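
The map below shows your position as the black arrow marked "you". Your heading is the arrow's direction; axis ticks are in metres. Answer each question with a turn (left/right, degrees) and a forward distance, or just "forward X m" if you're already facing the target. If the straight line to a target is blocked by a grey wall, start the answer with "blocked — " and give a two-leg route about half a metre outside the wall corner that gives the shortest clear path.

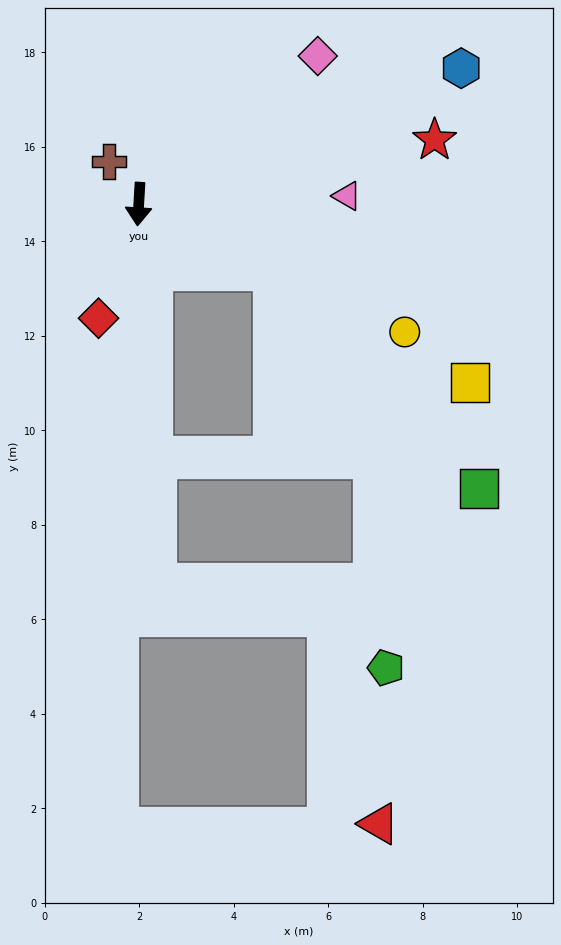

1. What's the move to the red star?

turn left 106°, forward 6.4 m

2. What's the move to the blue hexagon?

turn left 116°, forward 7.4 m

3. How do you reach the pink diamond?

turn left 133°, forward 4.9 m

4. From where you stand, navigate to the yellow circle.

turn left 68°, forward 6.2 m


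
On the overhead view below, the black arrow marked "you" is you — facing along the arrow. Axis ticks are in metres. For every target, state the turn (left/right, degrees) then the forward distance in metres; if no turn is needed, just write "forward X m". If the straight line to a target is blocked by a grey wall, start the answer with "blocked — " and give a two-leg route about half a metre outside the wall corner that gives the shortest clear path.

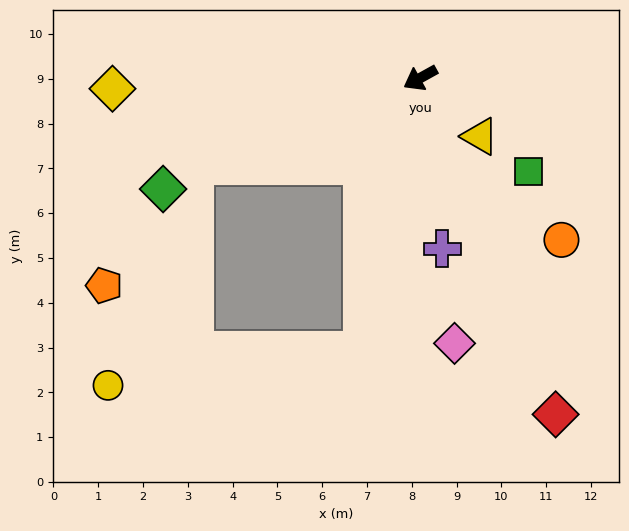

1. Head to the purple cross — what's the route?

turn left 68°, forward 3.8 m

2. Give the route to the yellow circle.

blocked — turn left 49°, forward 6.2 m, then turn right 70°, forward 5.7 m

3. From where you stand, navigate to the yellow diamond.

turn right 27°, forward 6.9 m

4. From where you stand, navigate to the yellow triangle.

turn left 107°, forward 1.9 m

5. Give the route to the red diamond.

turn left 83°, forward 8.1 m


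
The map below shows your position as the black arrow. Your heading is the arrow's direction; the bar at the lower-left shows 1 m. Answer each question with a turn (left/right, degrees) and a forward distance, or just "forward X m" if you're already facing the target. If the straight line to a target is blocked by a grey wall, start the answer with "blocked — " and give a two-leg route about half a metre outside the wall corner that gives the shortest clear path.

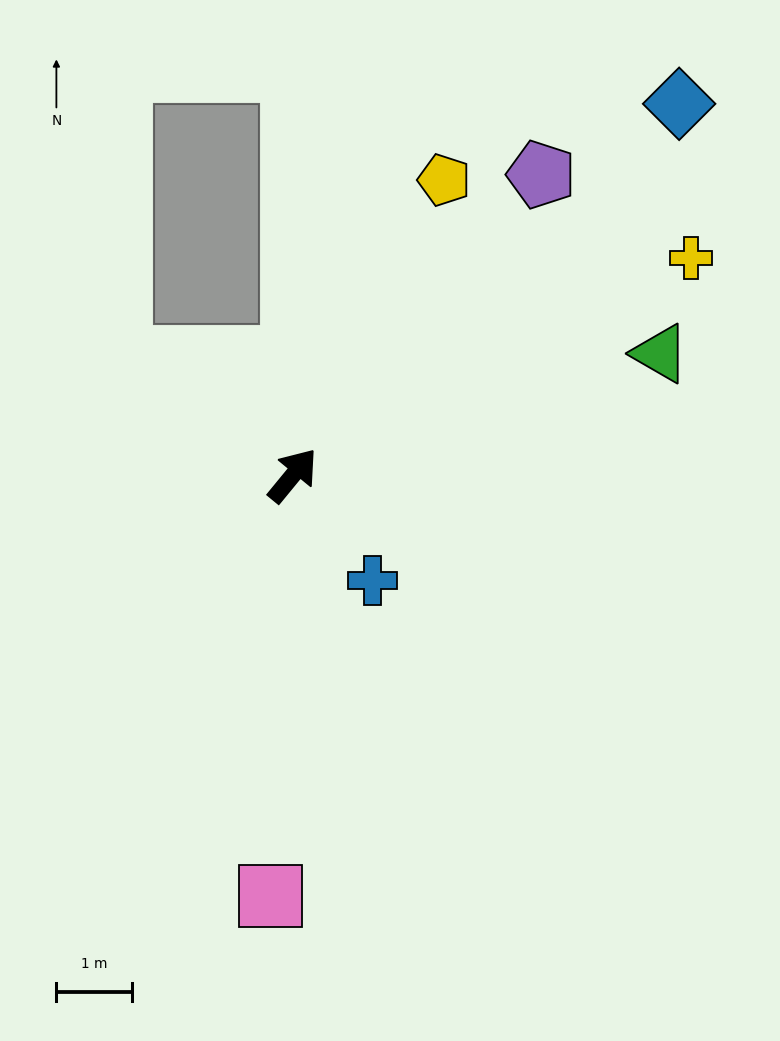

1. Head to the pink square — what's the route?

turn right 144°, forward 5.6 m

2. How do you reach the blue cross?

turn right 104°, forward 1.7 m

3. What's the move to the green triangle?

turn right 32°, forward 5.1 m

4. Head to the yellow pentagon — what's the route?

turn left 12°, forward 4.4 m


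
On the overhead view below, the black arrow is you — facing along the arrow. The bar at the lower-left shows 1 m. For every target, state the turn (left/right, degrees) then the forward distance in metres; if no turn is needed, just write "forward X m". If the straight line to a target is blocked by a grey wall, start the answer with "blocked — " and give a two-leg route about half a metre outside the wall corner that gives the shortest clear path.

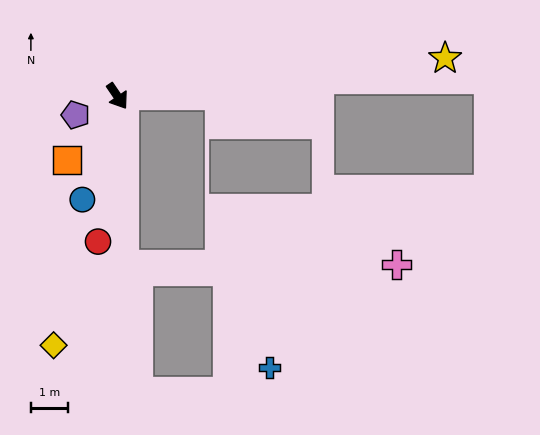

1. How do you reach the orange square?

turn right 73°, forward 2.2 m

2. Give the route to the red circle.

turn right 42°, forward 4.0 m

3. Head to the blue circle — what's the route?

turn right 53°, forward 3.0 m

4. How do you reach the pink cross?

blocked — turn right 32°, forward 4.6 m, then turn left 88°, forward 7.4 m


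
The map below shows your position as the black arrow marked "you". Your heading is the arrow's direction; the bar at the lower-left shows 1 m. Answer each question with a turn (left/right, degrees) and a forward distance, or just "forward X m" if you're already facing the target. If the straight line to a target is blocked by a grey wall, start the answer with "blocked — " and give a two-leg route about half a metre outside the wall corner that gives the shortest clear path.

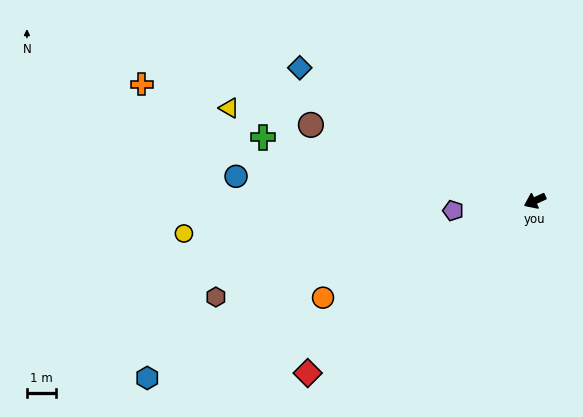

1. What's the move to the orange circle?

forward 8.0 m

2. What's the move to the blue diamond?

turn right 54°, forward 9.2 m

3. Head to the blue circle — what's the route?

turn right 30°, forward 10.2 m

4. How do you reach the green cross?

turn right 38°, forward 9.5 m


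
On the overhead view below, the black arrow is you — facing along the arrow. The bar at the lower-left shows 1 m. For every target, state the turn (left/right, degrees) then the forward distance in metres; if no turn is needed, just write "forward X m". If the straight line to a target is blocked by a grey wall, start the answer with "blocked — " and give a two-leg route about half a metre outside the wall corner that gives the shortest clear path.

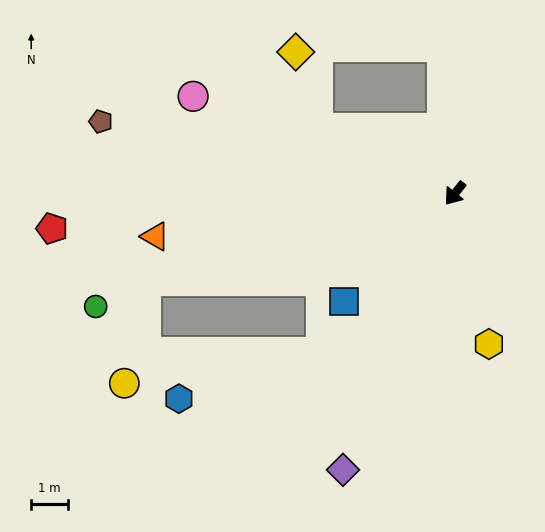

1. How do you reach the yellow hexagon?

turn left 51°, forward 4.2 m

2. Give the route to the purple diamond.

turn left 17°, forward 8.2 m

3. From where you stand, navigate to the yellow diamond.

blocked — turn right 77°, forward 4.2 m, then turn right 48°, forward 2.2 m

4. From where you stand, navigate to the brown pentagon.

turn right 63°, forward 9.9 m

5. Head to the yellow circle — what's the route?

blocked — turn right 36°, forward 8.8 m, then turn left 63°, forward 2.9 m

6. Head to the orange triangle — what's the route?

turn right 43°, forward 8.3 m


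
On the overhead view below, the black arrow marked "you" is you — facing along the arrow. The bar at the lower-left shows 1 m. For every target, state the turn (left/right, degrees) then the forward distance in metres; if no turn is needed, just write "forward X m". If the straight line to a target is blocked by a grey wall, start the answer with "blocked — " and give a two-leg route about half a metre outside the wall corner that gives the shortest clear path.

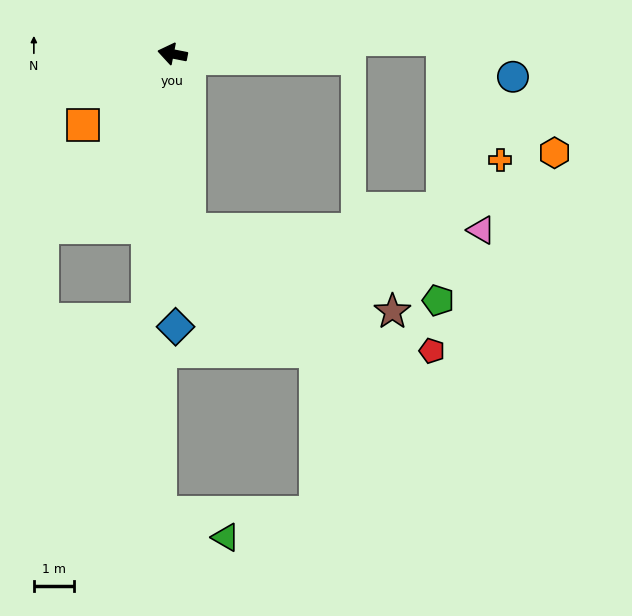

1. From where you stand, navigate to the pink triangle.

blocked — turn left 106°, forward 4.5 m, then turn left 85°, forward 7.3 m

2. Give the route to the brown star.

blocked — turn left 106°, forward 4.5 m, then turn left 63°, forward 5.5 m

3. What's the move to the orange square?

turn left 50°, forward 2.9 m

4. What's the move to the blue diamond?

turn left 102°, forward 6.9 m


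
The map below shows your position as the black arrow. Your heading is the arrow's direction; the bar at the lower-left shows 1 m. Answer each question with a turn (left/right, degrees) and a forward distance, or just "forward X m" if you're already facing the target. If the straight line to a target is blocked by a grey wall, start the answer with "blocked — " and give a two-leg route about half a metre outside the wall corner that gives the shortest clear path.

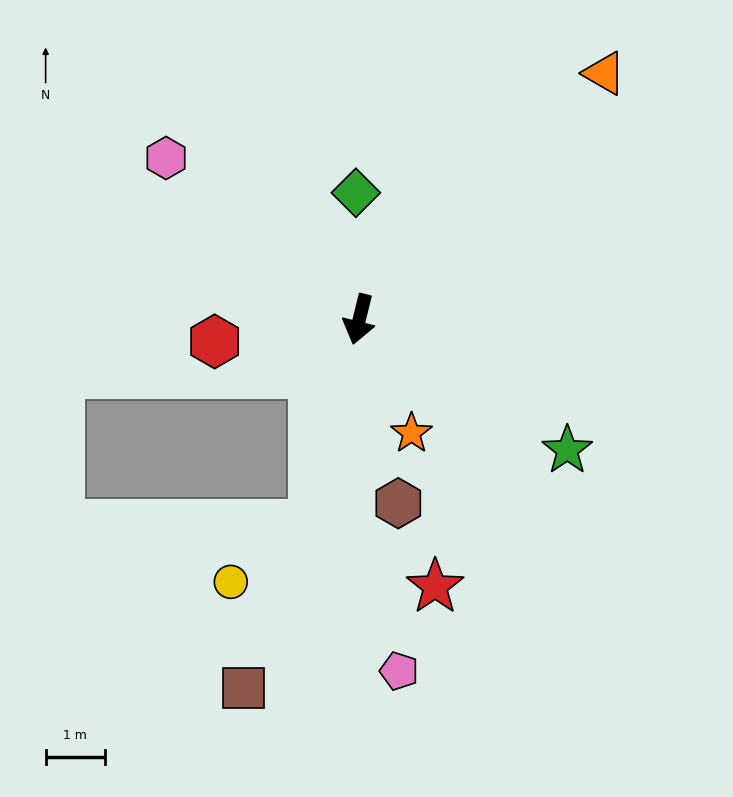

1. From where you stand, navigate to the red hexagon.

turn right 67°, forward 2.5 m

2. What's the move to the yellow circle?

blocked — forward 3.5 m, then turn right 42°, forward 1.7 m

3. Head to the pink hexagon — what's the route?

turn right 116°, forward 4.2 m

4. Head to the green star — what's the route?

turn left 72°, forward 4.1 m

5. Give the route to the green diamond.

turn right 165°, forward 2.1 m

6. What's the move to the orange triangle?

turn left 149°, forward 5.8 m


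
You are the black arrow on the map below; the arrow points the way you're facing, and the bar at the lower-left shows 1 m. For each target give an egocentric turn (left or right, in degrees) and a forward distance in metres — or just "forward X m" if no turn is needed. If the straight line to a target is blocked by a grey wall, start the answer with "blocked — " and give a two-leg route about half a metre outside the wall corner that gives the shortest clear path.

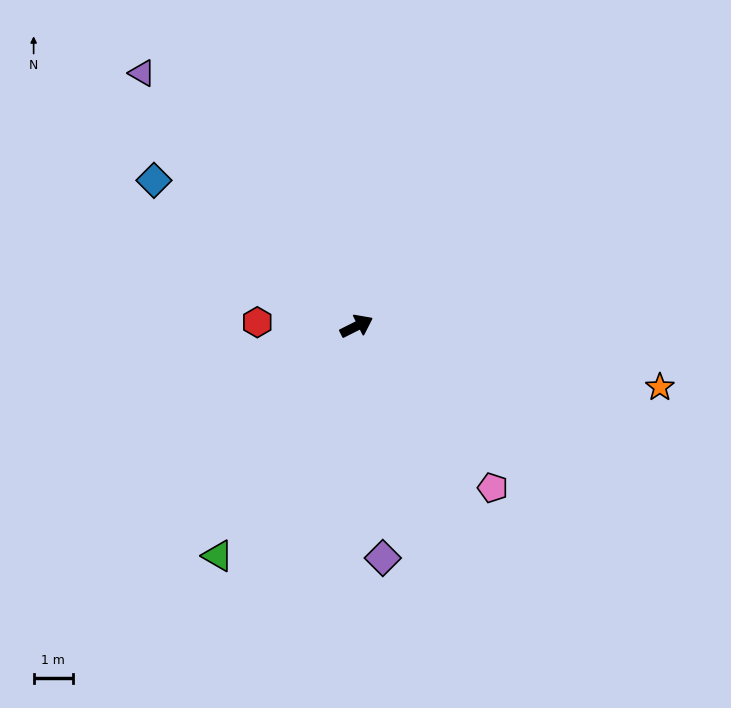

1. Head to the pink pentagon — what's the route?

turn right 77°, forward 5.3 m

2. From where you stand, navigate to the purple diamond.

turn right 110°, forward 5.9 m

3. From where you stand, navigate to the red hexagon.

turn left 151°, forward 2.5 m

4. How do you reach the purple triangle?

turn left 104°, forward 8.4 m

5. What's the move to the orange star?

turn right 38°, forward 7.8 m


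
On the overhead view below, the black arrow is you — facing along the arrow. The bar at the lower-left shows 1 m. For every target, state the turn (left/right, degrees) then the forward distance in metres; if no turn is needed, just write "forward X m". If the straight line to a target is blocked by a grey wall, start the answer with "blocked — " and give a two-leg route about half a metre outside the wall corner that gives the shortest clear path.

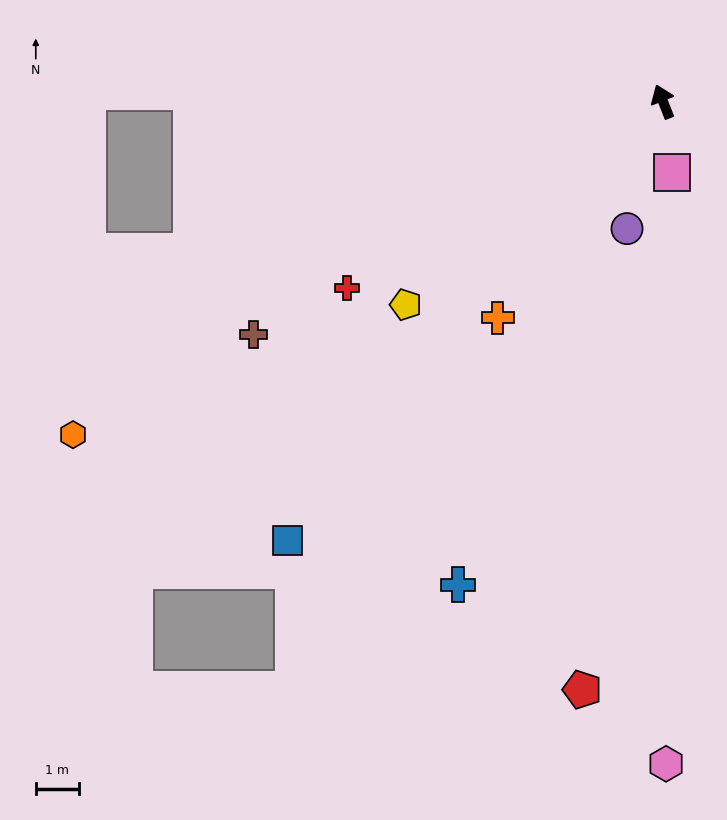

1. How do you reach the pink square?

turn left 166°, forward 1.7 m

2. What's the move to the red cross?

turn left 99°, forward 8.6 m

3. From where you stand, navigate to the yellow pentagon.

turn left 107°, forward 7.6 m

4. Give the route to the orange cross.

turn left 121°, forward 6.3 m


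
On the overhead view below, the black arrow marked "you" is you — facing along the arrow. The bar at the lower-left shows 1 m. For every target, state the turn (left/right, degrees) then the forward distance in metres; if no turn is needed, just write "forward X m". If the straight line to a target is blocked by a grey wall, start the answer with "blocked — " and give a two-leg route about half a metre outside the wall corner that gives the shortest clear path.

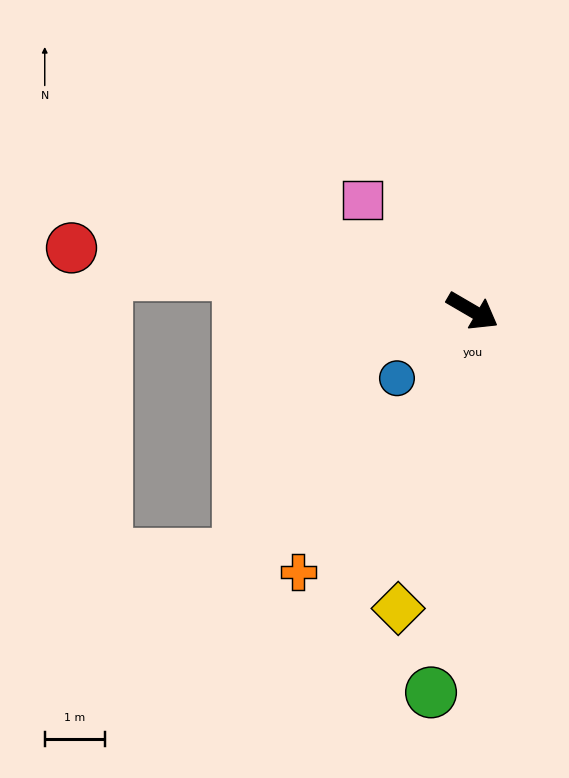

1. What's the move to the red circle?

turn right 159°, forward 6.8 m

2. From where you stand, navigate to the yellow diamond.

turn right 74°, forward 5.1 m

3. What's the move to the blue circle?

turn right 108°, forward 1.7 m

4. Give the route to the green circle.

turn right 66°, forward 6.4 m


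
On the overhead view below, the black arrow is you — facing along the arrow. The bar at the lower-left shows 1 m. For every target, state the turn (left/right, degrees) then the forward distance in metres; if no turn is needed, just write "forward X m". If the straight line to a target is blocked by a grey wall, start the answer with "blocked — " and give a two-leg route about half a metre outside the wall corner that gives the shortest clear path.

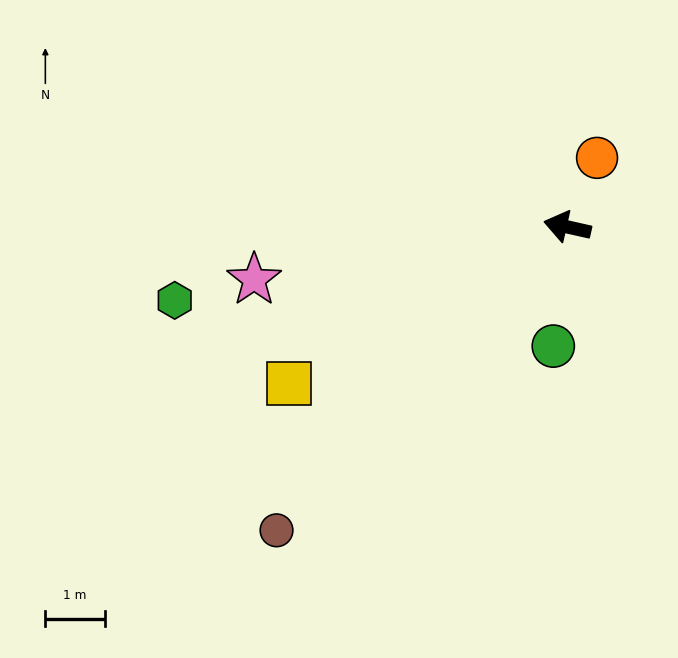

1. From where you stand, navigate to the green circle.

turn left 96°, forward 2.0 m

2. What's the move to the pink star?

turn left 22°, forward 5.3 m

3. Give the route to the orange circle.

turn right 101°, forward 1.3 m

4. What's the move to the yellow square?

turn left 42°, forward 5.4 m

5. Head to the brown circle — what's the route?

turn left 59°, forward 7.1 m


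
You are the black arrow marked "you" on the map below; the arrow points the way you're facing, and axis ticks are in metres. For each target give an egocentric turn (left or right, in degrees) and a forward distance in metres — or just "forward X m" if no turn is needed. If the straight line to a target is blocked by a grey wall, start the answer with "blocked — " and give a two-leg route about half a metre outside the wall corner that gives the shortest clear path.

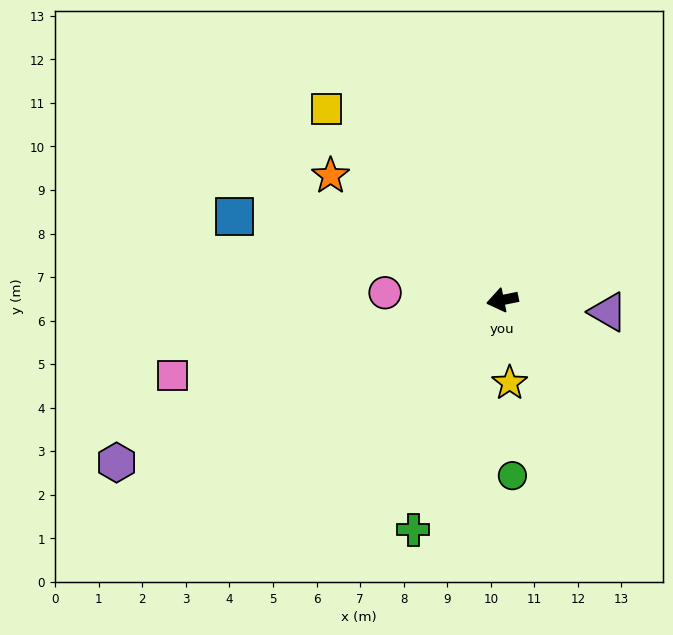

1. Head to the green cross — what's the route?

turn left 57°, forward 5.7 m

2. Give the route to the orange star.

turn right 47°, forward 4.9 m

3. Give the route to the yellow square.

turn right 59°, forward 6.0 m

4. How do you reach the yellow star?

turn left 84°, forward 1.9 m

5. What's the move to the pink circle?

turn right 15°, forward 2.7 m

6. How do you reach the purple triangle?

turn left 162°, forward 2.4 m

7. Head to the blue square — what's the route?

turn right 29°, forward 6.4 m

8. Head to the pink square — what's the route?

forward 7.8 m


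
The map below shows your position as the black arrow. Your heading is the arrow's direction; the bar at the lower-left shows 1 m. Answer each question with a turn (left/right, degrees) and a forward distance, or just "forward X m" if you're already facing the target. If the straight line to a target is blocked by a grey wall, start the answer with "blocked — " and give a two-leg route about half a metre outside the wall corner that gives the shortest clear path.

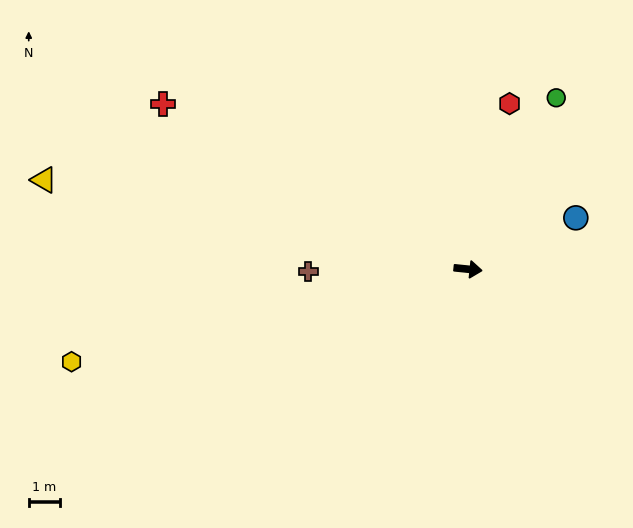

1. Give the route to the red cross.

turn left 157°, forward 11.2 m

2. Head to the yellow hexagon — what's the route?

turn right 161°, forward 13.1 m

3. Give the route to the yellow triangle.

turn left 174°, forward 14.0 m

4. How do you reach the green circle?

turn left 69°, forward 6.2 m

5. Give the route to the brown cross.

turn right 173°, forward 5.2 m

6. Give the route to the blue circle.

turn left 31°, forward 3.9 m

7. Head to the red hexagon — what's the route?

turn left 82°, forward 5.5 m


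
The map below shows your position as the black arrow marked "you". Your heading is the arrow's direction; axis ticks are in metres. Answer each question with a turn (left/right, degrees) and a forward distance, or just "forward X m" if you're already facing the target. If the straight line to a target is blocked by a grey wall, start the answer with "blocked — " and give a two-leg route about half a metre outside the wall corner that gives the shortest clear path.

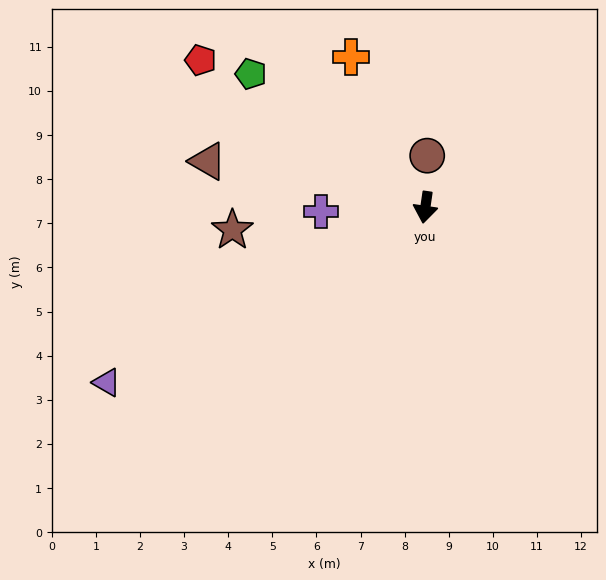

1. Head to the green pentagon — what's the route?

turn right 119°, forward 5.0 m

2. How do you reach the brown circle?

turn right 174°, forward 1.2 m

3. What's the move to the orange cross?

turn right 145°, forward 3.8 m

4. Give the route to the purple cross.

turn right 79°, forward 2.4 m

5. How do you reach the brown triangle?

turn right 94°, forward 5.0 m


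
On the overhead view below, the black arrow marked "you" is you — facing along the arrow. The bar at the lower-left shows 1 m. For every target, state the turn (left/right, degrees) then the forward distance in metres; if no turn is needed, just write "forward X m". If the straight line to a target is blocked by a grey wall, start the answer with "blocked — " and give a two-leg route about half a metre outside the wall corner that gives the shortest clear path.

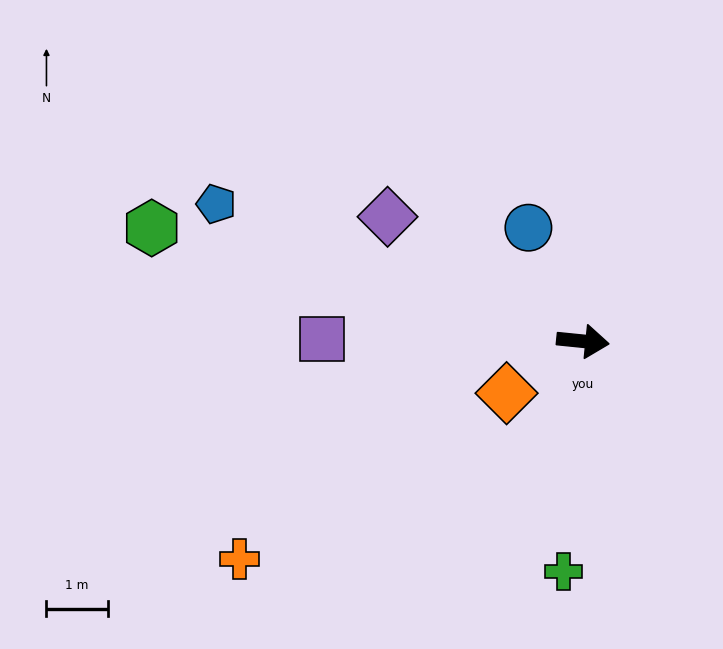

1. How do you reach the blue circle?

turn left 121°, forward 2.1 m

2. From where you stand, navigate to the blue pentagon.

turn left 165°, forward 6.4 m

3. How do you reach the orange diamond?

turn right 140°, forward 1.5 m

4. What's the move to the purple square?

turn right 175°, forward 4.3 m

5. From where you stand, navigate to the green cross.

turn right 89°, forward 3.8 m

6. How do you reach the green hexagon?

turn left 171°, forward 7.3 m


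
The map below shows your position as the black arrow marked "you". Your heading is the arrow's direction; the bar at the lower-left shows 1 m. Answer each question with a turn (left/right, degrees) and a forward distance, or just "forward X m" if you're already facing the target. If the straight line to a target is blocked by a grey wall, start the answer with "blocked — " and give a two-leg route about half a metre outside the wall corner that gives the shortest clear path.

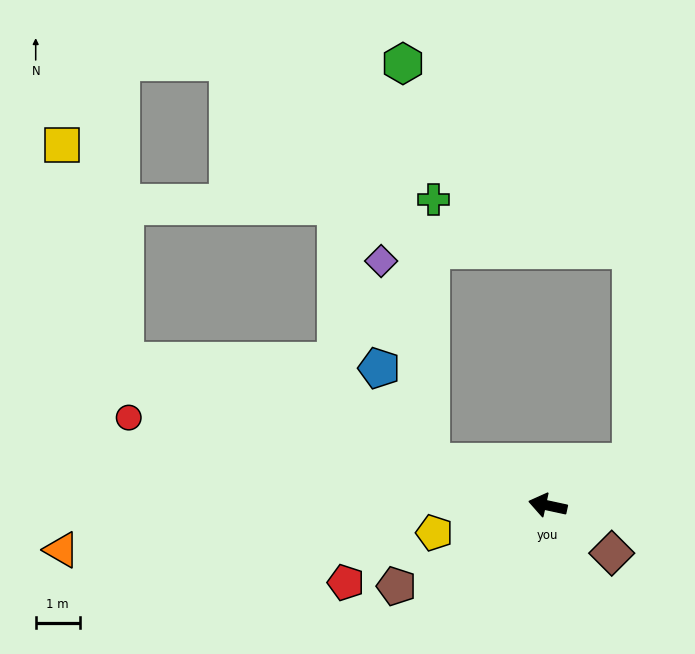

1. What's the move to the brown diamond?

turn left 155°, forward 1.8 m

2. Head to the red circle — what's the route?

forward 9.7 m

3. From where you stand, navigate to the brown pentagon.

turn left 40°, forward 3.9 m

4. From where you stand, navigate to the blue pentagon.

blocked — turn right 8°, forward 2.8 m, then turn right 41°, forward 2.4 m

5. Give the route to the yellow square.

blocked — turn right 7°, forward 10.1 m, then turn right 54°, forward 5.1 m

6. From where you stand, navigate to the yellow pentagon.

turn left 26°, forward 2.6 m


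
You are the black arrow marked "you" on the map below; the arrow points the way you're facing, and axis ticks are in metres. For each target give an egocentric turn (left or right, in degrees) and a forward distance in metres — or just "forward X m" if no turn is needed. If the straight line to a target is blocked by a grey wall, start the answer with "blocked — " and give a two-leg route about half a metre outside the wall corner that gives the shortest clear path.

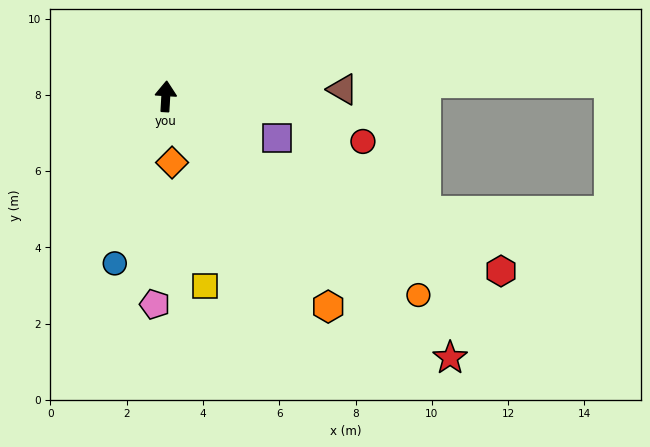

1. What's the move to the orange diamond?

turn right 171°, forward 1.7 m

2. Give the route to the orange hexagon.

turn right 139°, forward 7.0 m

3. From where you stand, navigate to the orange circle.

turn right 125°, forward 8.4 m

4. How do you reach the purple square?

turn right 107°, forward 3.1 m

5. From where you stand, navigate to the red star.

turn right 129°, forward 10.1 m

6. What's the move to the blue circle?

turn left 166°, forward 4.6 m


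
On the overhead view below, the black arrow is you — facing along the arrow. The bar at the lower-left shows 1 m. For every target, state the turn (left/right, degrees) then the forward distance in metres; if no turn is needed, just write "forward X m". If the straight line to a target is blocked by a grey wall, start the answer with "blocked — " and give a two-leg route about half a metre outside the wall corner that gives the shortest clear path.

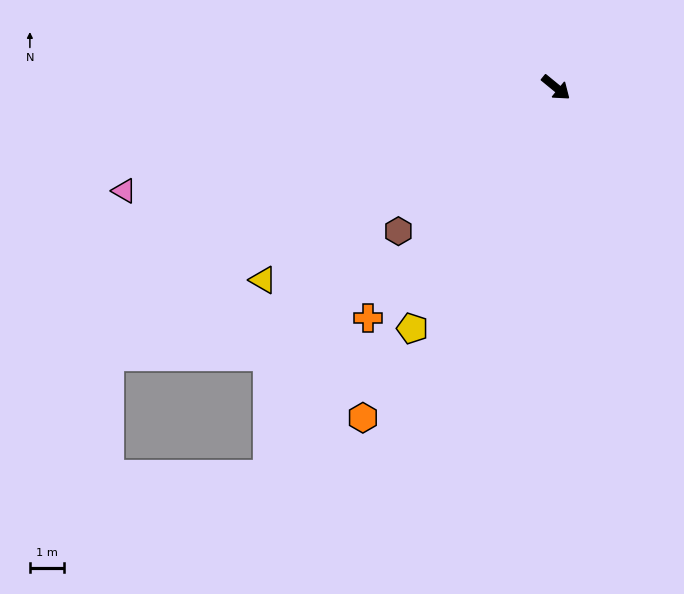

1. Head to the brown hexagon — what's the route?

turn right 98°, forward 6.2 m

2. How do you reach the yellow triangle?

turn right 107°, forward 10.1 m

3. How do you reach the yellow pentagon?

turn right 81°, forward 8.1 m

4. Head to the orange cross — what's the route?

turn right 90°, forward 8.6 m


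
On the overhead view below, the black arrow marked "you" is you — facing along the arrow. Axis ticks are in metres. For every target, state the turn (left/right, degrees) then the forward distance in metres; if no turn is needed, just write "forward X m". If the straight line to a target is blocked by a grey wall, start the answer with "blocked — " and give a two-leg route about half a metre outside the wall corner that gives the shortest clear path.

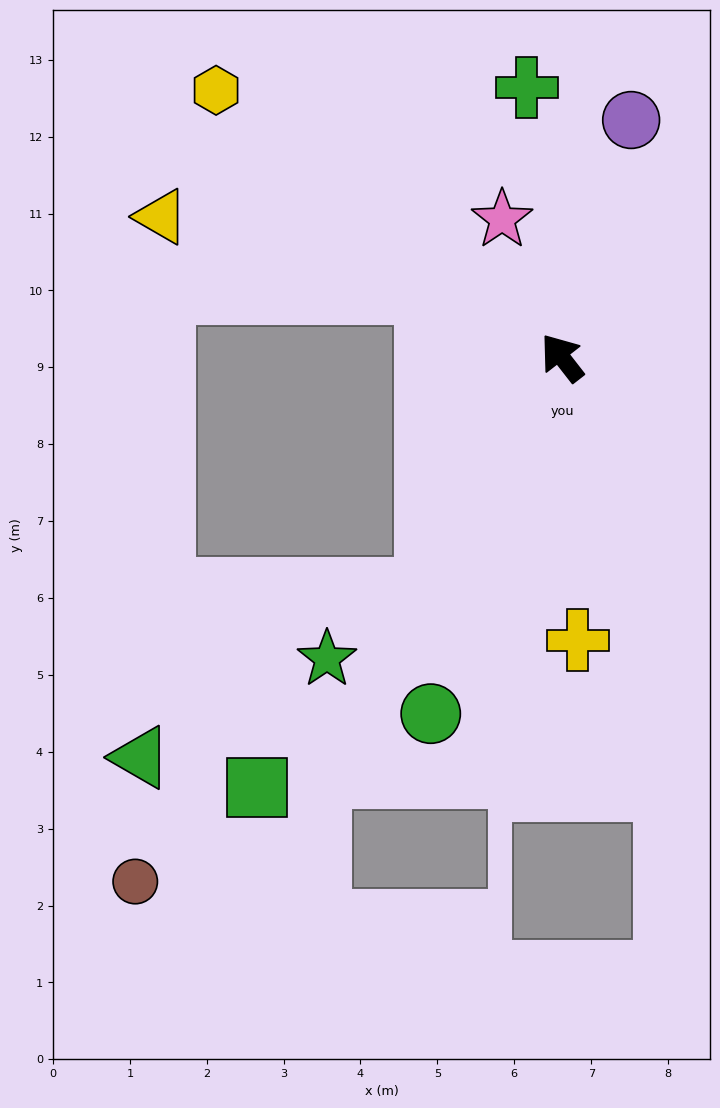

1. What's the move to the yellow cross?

turn left 145°, forward 3.7 m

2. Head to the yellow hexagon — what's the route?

turn left 14°, forward 5.7 m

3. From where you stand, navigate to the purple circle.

turn right 54°, forward 3.2 m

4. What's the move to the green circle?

turn left 122°, forward 4.9 m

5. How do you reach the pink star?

turn right 15°, forward 2.0 m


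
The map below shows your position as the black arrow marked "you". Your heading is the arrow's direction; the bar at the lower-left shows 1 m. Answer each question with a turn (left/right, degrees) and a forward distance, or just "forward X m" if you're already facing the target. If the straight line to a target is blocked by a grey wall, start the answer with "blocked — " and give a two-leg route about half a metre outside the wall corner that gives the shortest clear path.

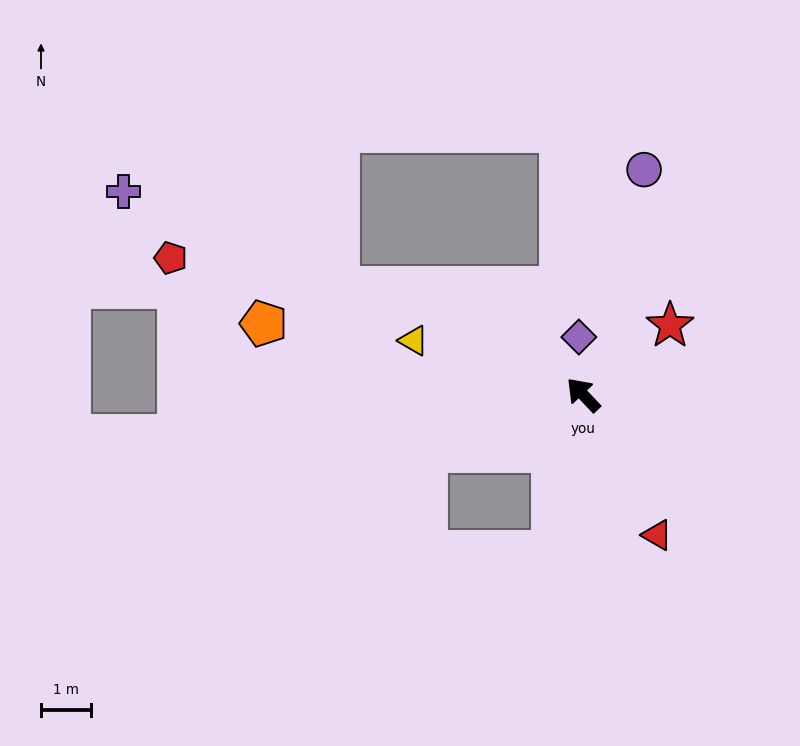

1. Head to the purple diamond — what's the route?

turn right 39°, forward 1.2 m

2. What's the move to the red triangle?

turn left 164°, forward 3.2 m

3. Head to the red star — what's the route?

turn right 95°, forward 2.2 m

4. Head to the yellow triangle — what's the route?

turn left 29°, forward 3.5 m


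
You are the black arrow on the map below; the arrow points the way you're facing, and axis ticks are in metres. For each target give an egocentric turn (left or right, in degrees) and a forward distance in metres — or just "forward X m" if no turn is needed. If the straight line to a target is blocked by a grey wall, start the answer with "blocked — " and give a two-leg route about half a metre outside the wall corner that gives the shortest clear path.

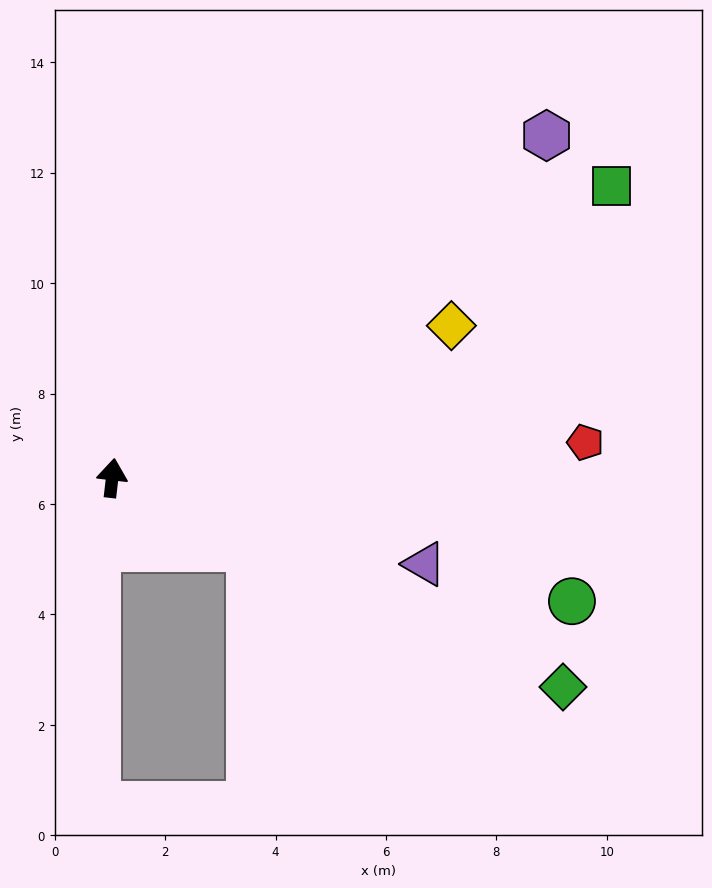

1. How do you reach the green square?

turn right 53°, forward 10.5 m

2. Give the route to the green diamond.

turn right 108°, forward 9.0 m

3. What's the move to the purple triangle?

turn right 99°, forward 5.9 m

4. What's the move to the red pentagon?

turn right 79°, forward 8.6 m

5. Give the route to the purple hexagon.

turn right 45°, forward 10.0 m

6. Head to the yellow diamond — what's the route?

turn right 59°, forward 6.7 m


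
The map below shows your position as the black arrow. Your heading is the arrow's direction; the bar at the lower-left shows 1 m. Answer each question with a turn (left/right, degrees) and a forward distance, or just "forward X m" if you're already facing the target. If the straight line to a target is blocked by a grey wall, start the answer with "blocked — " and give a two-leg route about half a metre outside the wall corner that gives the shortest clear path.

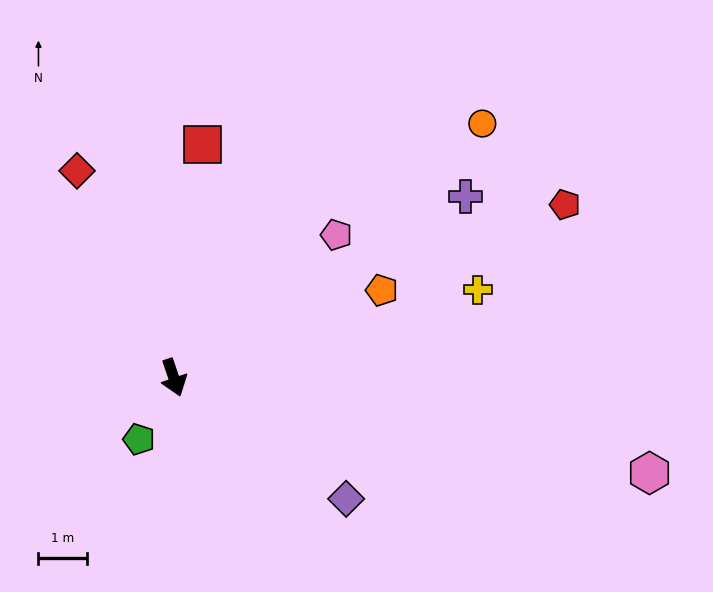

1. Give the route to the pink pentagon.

turn left 112°, forward 4.5 m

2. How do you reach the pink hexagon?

turn left 60°, forward 10.1 m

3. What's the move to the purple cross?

turn left 103°, forward 7.1 m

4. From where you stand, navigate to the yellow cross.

turn left 87°, forward 6.6 m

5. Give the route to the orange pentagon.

turn left 94°, forward 4.7 m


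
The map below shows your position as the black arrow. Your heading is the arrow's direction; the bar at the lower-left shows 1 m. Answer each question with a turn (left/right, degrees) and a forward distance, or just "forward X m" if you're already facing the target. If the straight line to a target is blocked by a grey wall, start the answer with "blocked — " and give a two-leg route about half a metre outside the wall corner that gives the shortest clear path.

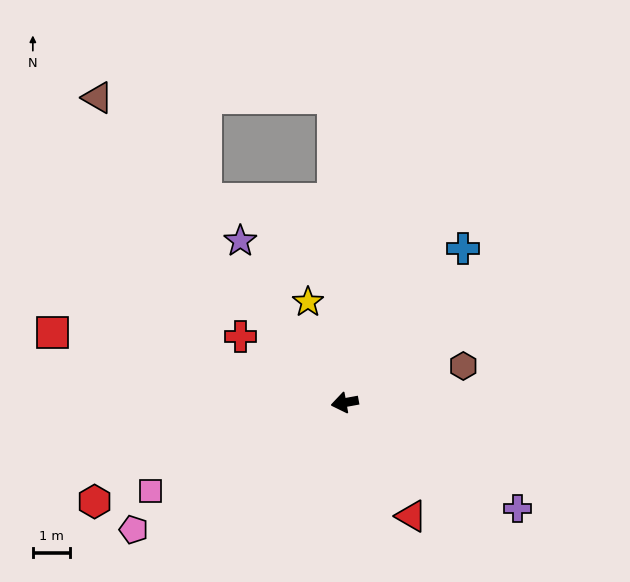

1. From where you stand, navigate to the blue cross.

turn right 138°, forward 5.2 m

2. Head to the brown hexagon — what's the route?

turn right 173°, forward 3.3 m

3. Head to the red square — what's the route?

turn right 24°, forward 8.0 m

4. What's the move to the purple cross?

turn left 138°, forward 5.4 m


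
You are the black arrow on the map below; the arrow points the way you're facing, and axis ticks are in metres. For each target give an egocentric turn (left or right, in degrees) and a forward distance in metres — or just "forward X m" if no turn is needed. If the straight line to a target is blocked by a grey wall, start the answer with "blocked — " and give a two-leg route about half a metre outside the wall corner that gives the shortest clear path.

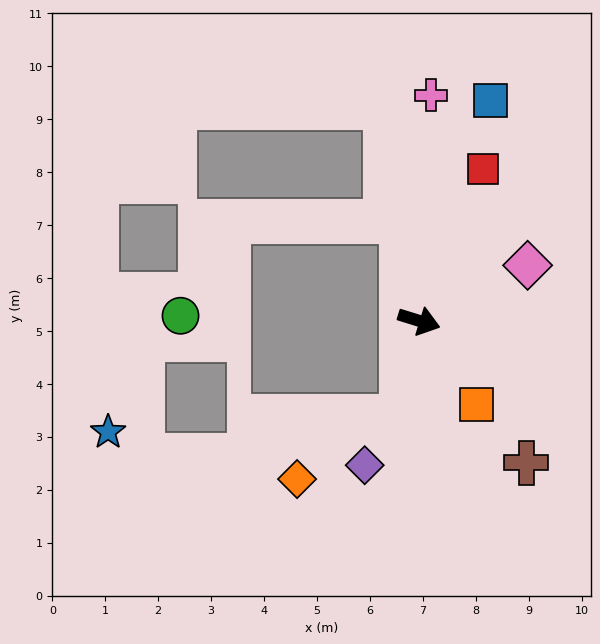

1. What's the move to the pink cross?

turn left 104°, forward 4.3 m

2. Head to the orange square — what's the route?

turn right 38°, forward 1.9 m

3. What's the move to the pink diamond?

turn left 44°, forward 2.3 m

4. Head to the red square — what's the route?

turn left 84°, forward 3.1 m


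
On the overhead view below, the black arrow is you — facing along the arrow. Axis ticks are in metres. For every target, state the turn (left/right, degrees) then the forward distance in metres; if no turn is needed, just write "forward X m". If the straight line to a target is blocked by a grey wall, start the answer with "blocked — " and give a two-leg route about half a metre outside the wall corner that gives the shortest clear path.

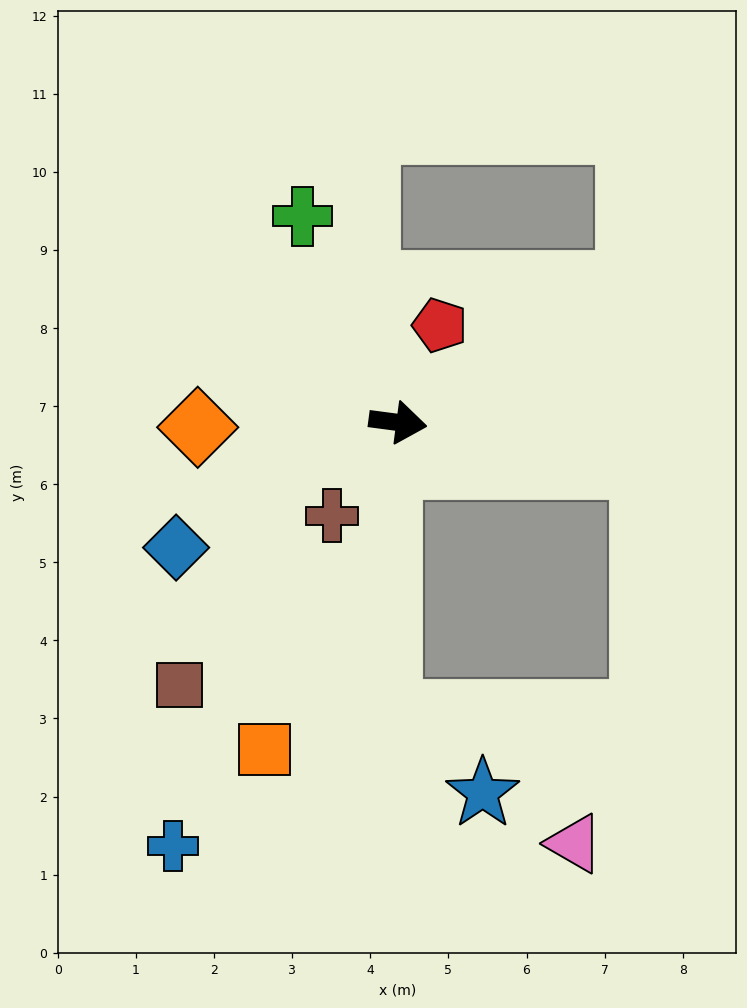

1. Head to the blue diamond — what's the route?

turn right 143°, forward 3.3 m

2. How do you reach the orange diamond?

turn right 171°, forward 2.6 m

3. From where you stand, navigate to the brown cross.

turn right 118°, forward 1.5 m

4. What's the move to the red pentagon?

turn left 74°, forward 1.4 m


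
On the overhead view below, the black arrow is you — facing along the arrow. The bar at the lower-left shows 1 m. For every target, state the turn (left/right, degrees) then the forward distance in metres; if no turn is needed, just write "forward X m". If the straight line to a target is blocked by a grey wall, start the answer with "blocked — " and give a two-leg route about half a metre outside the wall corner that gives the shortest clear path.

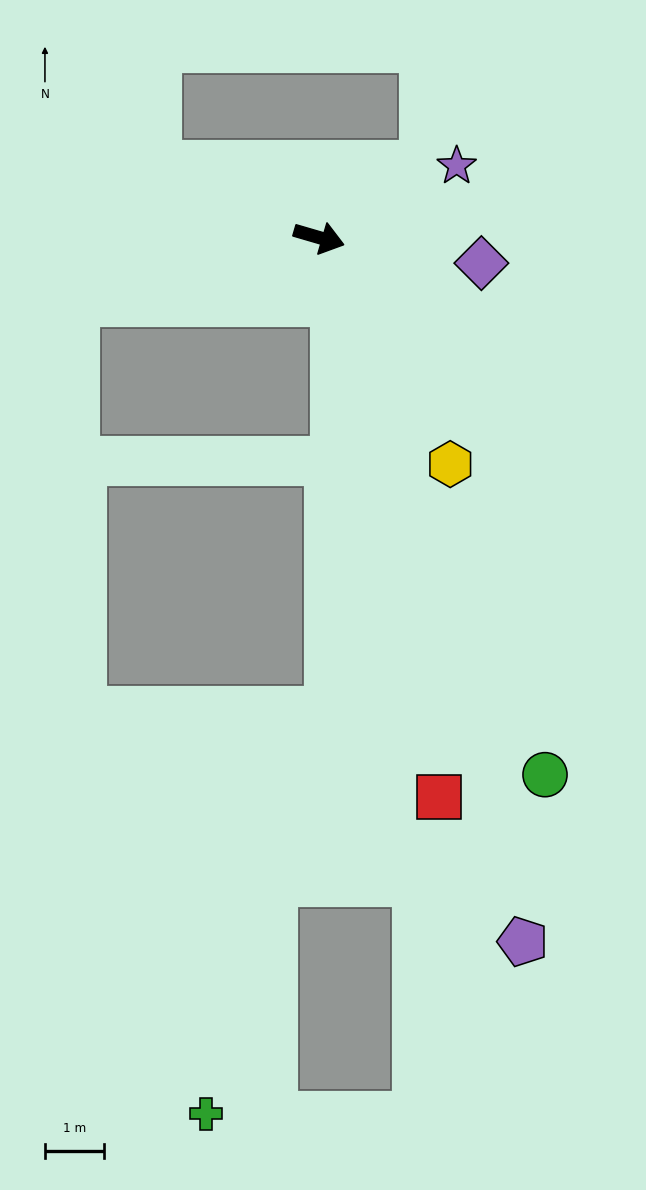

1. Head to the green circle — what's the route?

turn right 51°, forward 9.9 m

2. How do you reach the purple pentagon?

turn right 58°, forward 12.4 m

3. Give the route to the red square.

turn right 62°, forward 9.7 m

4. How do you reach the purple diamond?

turn left 7°, forward 2.8 m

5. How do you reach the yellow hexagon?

turn right 44°, forward 4.4 m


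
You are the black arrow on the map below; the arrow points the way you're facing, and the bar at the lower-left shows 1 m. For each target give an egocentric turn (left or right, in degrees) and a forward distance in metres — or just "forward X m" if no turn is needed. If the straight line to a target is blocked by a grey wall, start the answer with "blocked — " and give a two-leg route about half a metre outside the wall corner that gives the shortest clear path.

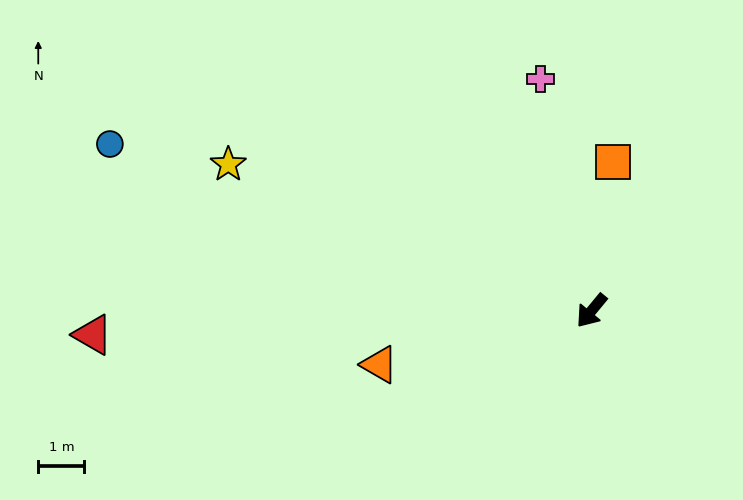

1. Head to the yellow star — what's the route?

turn right 72°, forward 8.5 m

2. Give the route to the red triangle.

turn right 48°, forward 10.8 m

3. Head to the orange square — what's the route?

turn right 149°, forward 3.3 m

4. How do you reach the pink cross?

turn right 128°, forward 5.1 m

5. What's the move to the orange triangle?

turn right 36°, forward 4.7 m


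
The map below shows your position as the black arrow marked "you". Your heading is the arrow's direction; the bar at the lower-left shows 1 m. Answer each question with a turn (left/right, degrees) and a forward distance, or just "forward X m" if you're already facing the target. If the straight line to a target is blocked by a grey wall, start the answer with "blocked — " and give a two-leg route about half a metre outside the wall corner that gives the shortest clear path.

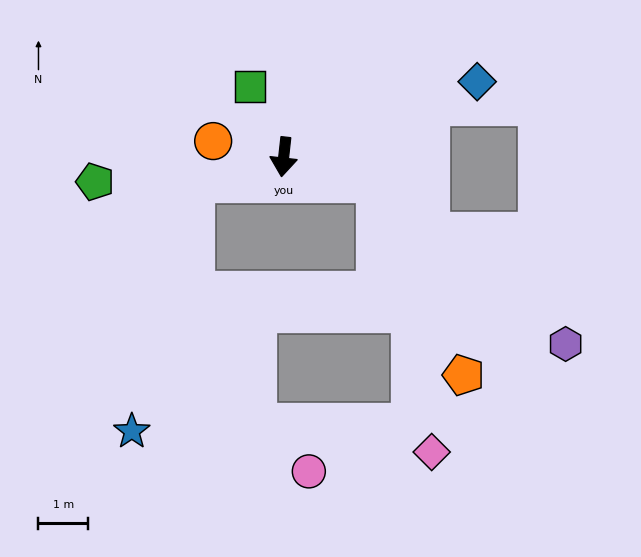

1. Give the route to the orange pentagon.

blocked — turn left 81°, forward 2.0 m, then turn right 51°, forward 4.3 m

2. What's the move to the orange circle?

turn right 96°, forward 1.5 m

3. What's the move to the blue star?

blocked — turn right 68°, forward 1.9 m, then turn left 60°, forward 5.2 m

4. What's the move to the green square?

turn right 148°, forward 1.6 m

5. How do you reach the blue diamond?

turn left 118°, forward 4.2 m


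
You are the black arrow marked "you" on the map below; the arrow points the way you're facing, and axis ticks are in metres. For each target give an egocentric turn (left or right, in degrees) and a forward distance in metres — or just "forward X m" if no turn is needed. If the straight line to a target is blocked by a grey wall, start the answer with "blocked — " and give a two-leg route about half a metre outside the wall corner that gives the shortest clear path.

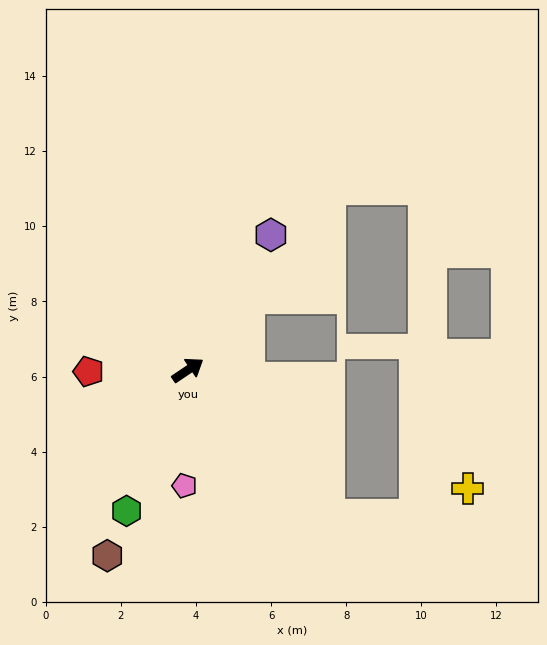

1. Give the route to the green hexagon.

turn right 147°, forward 4.1 m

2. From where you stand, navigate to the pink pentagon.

turn right 126°, forward 3.1 m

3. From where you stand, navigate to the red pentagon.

turn left 147°, forward 2.6 m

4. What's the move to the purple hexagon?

turn left 25°, forward 4.2 m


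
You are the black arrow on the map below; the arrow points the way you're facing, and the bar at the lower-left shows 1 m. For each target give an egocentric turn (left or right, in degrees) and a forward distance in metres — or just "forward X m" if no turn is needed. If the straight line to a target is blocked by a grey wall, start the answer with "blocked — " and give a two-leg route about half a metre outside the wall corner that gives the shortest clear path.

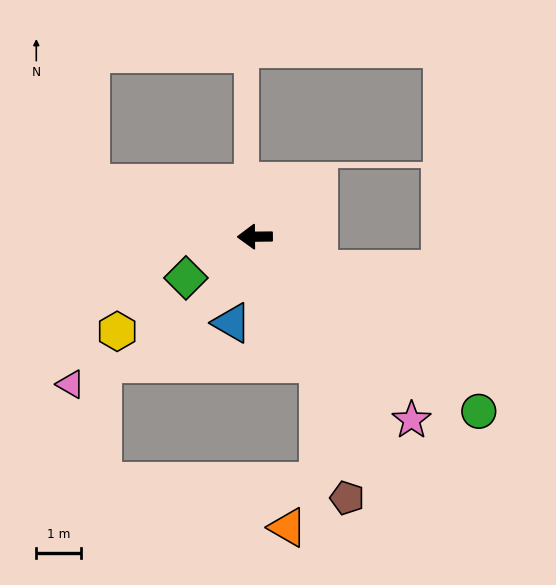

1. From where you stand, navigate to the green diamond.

turn left 30°, forward 1.8 m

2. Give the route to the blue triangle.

turn left 74°, forward 2.0 m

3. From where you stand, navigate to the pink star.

turn left 130°, forward 5.4 m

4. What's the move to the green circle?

turn left 141°, forward 6.4 m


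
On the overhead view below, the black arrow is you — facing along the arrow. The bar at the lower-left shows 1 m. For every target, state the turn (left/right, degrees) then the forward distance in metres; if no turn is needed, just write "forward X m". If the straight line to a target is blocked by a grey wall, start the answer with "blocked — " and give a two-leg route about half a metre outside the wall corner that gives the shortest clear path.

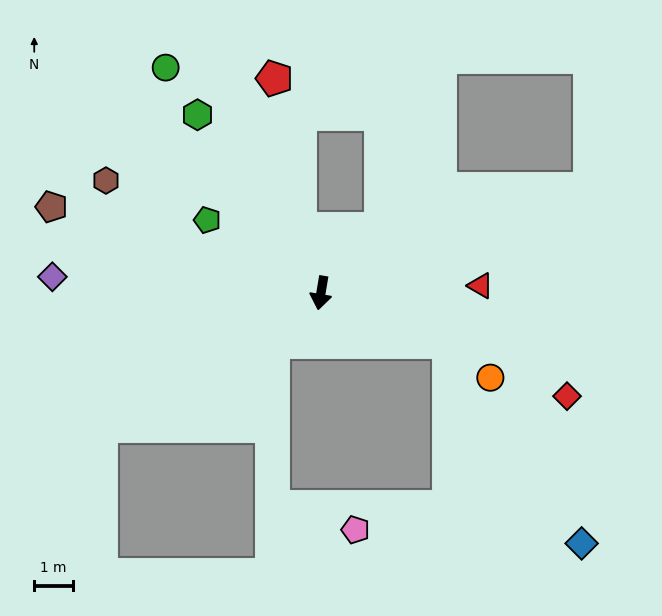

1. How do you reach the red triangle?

turn left 102°, forward 4.1 m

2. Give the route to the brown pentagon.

turn right 98°, forward 7.3 m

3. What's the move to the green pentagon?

turn right 113°, forward 3.5 m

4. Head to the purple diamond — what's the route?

turn right 84°, forward 6.9 m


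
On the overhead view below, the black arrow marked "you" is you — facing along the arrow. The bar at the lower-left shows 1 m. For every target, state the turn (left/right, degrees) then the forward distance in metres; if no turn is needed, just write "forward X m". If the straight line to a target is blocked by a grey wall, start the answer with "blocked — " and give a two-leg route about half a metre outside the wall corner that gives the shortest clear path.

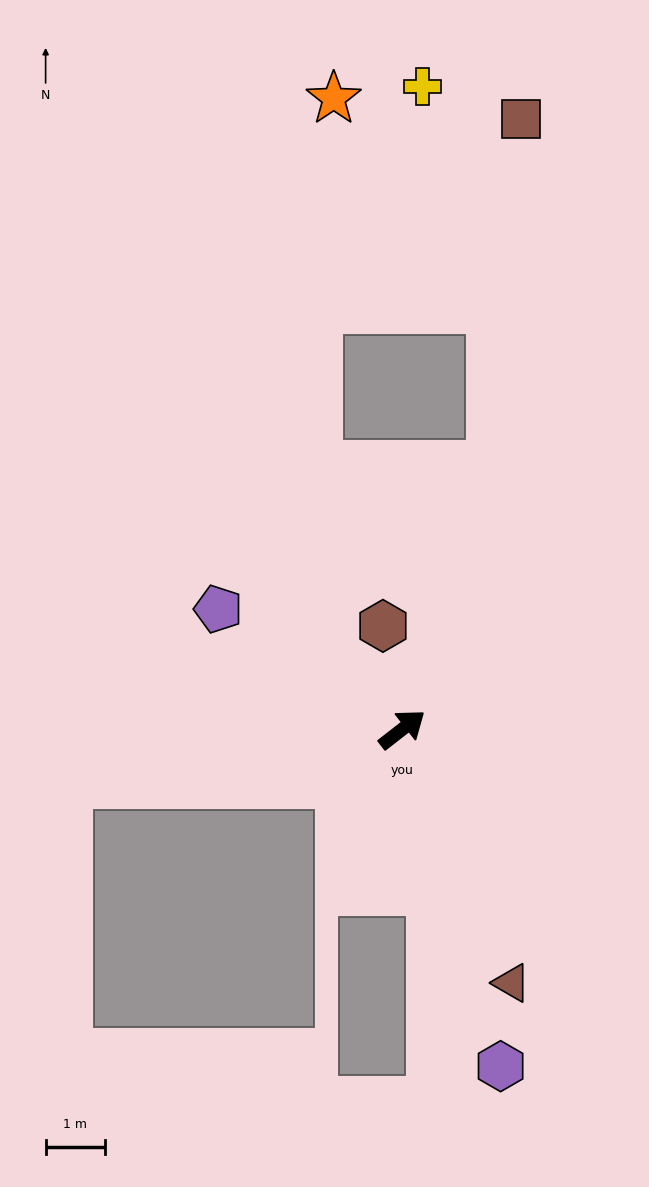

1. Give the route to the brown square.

blocked — turn left 33°, forward 4.7 m, then turn left 14°, forward 5.9 m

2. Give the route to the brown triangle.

turn right 105°, forward 4.7 m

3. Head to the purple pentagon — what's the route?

turn left 109°, forward 3.7 m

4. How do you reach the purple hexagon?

turn right 112°, forward 5.9 m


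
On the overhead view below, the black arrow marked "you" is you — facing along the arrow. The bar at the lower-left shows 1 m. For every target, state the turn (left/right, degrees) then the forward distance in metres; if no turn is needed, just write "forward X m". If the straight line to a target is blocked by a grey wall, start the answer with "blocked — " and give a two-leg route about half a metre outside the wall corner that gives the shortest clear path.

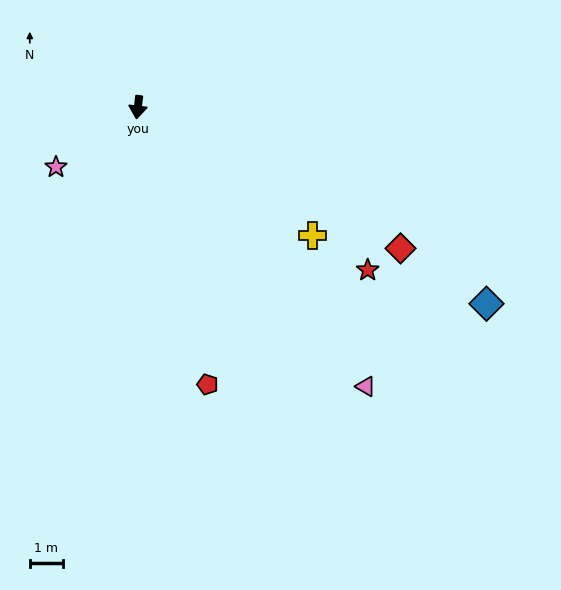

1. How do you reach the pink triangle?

turn left 46°, forward 10.9 m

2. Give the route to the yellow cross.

turn left 61°, forward 6.6 m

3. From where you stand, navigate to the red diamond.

turn left 69°, forward 9.1 m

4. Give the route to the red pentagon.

turn left 21°, forward 8.7 m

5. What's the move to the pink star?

turn right 47°, forward 3.1 m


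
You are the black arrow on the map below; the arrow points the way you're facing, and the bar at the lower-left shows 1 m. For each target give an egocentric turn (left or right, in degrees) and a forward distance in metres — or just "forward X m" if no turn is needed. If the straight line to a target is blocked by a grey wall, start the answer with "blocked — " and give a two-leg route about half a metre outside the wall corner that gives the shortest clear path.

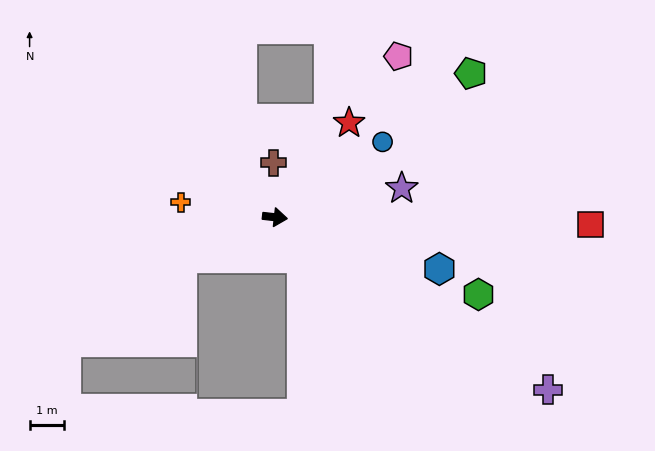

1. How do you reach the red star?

turn left 58°, forward 3.5 m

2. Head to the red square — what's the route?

turn left 5°, forward 9.2 m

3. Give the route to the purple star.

turn left 19°, forward 3.8 m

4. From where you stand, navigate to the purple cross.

turn right 26°, forward 9.4 m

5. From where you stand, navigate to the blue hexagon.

turn right 11°, forward 5.0 m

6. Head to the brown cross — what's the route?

turn left 98°, forward 1.6 m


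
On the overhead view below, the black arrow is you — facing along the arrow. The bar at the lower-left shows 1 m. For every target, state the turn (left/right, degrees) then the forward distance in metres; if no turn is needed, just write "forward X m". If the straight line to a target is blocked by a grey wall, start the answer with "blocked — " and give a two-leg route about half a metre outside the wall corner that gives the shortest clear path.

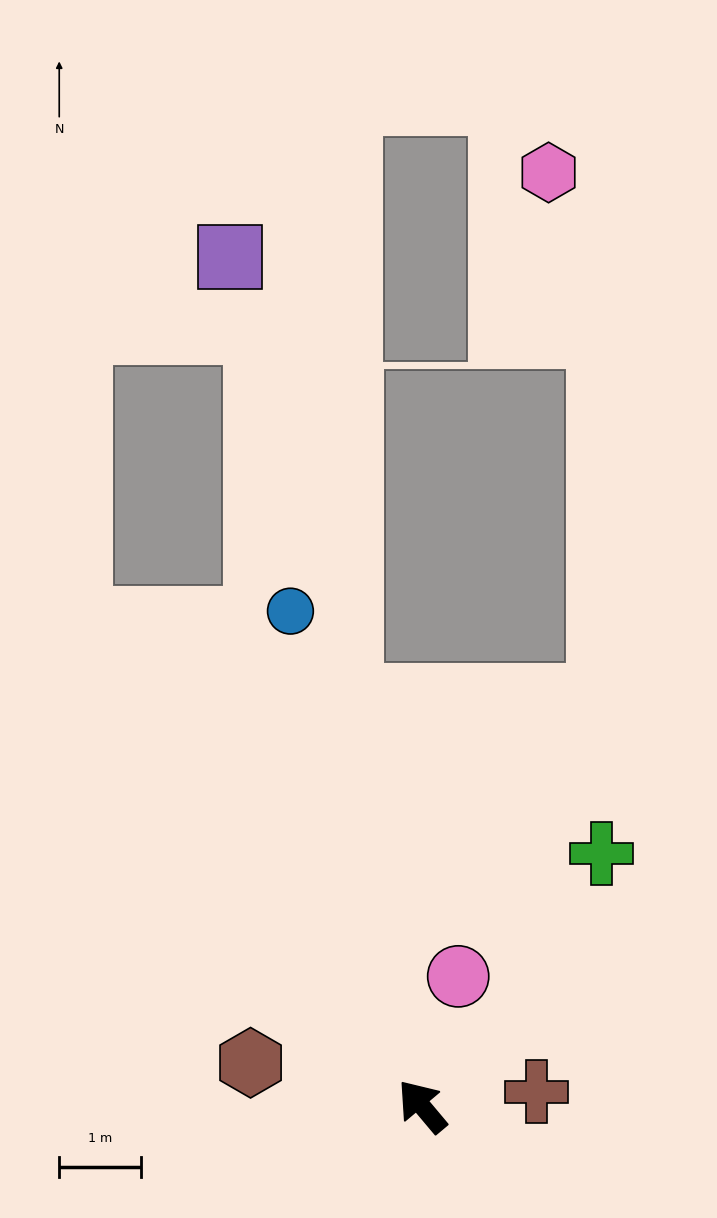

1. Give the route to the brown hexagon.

turn left 36°, forward 2.2 m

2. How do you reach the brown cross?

turn right 123°, forward 1.4 m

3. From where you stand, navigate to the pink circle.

turn right 56°, forward 1.6 m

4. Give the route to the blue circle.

turn right 25°, forward 6.3 m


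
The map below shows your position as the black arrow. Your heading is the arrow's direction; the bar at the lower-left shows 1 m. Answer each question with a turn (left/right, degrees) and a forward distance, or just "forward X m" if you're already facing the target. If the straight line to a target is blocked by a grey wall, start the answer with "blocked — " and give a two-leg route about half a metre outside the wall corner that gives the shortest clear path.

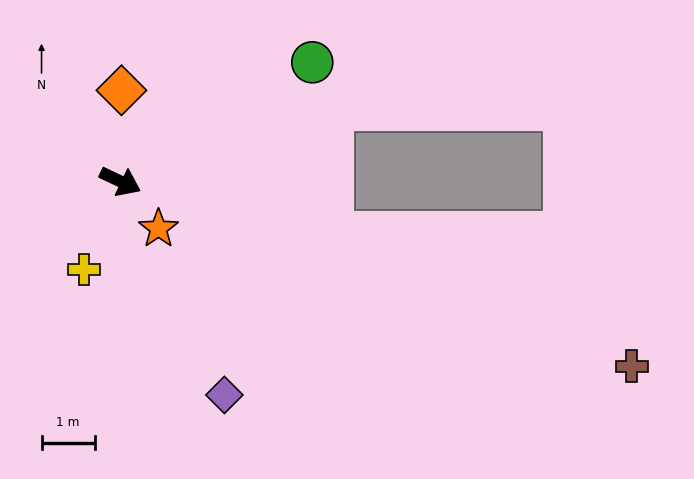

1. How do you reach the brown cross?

turn left 6°, forward 10.3 m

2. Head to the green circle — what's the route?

turn left 57°, forward 4.3 m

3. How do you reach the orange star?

turn right 26°, forward 1.1 m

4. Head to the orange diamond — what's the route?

turn left 115°, forward 1.7 m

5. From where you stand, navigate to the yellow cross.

turn right 87°, forward 1.8 m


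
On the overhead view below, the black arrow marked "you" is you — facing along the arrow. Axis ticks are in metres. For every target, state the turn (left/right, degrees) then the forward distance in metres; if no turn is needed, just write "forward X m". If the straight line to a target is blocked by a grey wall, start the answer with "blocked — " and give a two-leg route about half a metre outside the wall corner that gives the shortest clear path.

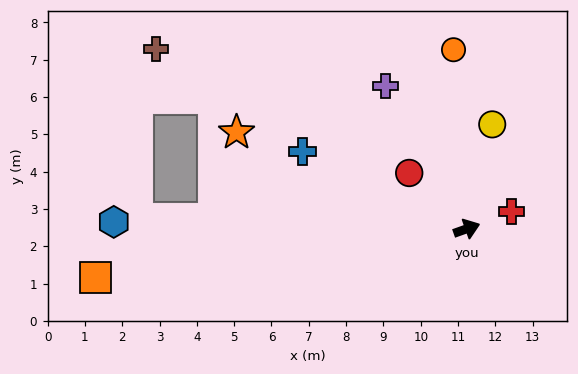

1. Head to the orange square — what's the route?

turn left 168°, forward 10.0 m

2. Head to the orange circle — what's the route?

turn left 75°, forward 4.8 m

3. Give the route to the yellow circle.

turn left 57°, forward 2.9 m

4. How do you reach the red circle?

turn left 116°, forward 2.1 m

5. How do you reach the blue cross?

turn left 135°, forward 4.9 m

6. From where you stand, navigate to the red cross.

forward 1.3 m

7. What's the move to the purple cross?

turn left 100°, forward 4.4 m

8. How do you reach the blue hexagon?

turn left 159°, forward 9.5 m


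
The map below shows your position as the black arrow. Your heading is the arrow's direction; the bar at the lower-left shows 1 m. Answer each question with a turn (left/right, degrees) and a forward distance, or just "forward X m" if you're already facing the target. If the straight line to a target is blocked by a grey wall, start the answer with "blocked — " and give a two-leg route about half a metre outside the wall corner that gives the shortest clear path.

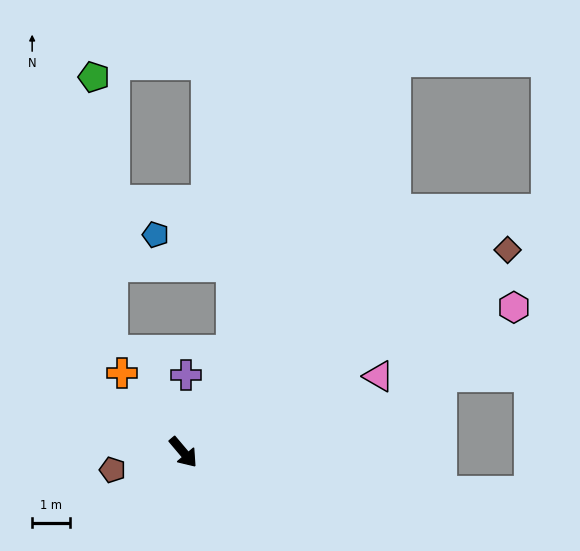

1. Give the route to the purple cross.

turn left 138°, forward 2.0 m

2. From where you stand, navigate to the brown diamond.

turn left 82°, forward 10.0 m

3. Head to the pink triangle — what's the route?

turn left 71°, forward 5.5 m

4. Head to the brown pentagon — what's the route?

turn right 116°, forward 1.9 m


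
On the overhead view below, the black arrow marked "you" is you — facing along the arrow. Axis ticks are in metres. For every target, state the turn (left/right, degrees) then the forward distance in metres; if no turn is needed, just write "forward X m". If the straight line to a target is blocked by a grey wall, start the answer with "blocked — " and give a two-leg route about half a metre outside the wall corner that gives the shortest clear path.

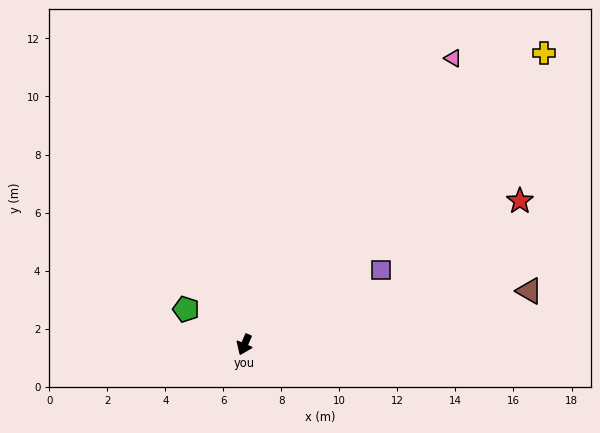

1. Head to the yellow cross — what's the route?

turn left 158°, forward 14.4 m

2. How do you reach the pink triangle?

turn left 167°, forward 12.2 m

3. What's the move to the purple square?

turn left 142°, forward 5.4 m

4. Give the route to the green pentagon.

turn right 98°, forward 2.4 m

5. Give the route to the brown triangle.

turn left 124°, forward 10.0 m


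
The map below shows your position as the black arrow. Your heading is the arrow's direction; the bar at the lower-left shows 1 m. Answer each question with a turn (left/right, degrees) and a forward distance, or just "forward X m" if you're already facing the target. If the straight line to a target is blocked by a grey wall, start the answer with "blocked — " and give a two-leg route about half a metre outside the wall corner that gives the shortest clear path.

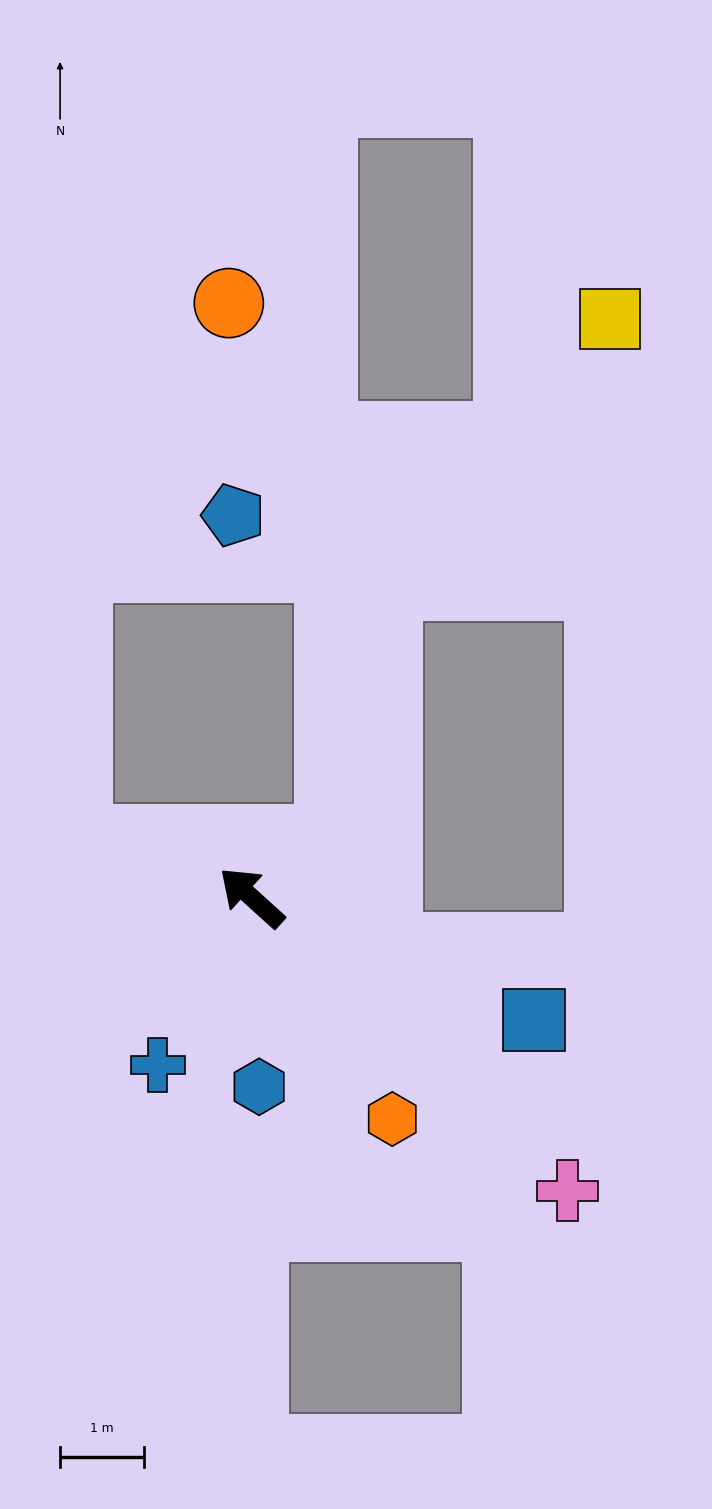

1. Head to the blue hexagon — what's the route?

turn left 134°, forward 2.3 m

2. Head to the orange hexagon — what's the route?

turn left 165°, forward 3.1 m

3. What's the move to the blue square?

turn right 161°, forward 3.7 m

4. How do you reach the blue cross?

turn left 103°, forward 2.3 m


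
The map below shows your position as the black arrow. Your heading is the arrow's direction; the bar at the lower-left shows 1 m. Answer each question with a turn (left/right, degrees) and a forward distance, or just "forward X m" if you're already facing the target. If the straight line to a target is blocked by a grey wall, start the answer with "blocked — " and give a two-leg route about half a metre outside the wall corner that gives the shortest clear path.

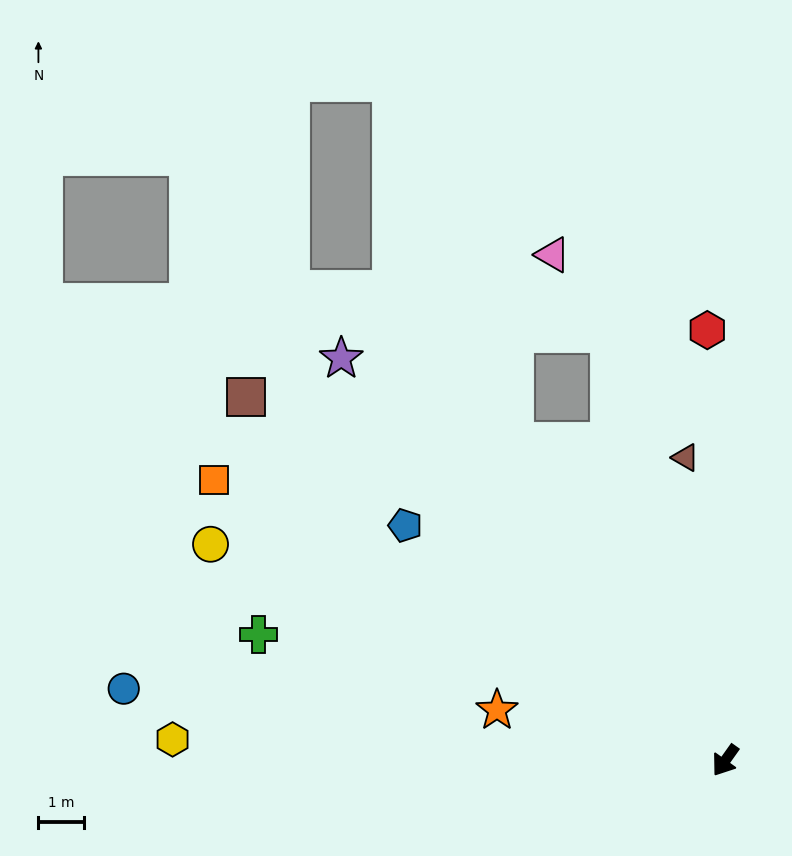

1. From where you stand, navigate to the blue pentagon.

turn right 91°, forward 8.7 m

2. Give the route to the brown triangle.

turn right 137°, forward 6.7 m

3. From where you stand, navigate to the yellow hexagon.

turn right 57°, forward 12.1 m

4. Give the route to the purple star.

turn right 101°, forward 12.1 m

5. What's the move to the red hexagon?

turn right 142°, forward 9.4 m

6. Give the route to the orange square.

turn right 83°, forward 12.7 m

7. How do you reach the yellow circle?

turn right 77°, forward 12.2 m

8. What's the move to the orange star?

turn right 67°, forward 5.1 m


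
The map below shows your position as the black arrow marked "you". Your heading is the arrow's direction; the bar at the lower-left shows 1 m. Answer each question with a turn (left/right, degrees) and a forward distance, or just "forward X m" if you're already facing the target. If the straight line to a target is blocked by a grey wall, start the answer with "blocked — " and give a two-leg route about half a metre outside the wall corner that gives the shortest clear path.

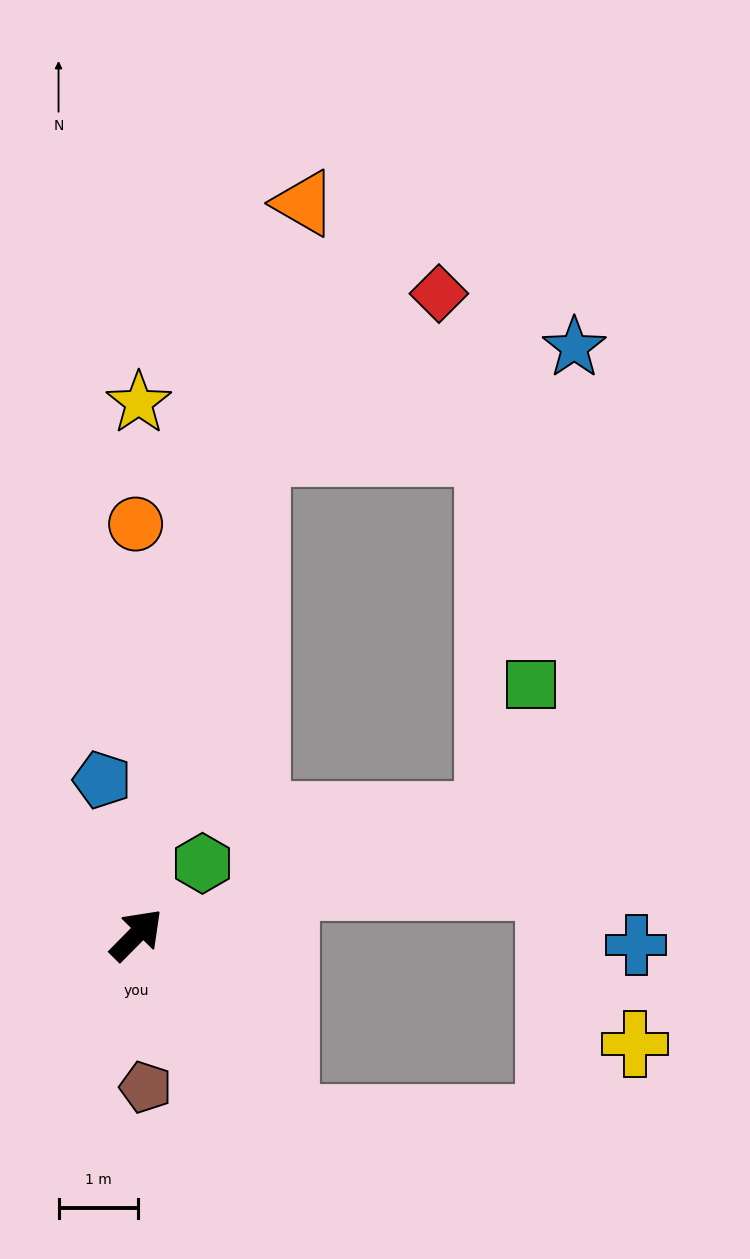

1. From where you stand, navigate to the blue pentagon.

turn left 57°, forward 2.0 m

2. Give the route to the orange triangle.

turn left 32°, forward 9.5 m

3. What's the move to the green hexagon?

forward 1.2 m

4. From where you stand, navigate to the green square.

blocked — turn right 27°, forward 4.7 m, then turn left 54°, forward 1.7 m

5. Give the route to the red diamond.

blocked — turn left 31°, forward 6.3 m, then turn right 35°, forward 3.1 m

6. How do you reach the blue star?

blocked — turn left 31°, forward 6.3 m, then turn right 58°, forward 4.2 m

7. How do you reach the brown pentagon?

turn right 132°, forward 1.9 m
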